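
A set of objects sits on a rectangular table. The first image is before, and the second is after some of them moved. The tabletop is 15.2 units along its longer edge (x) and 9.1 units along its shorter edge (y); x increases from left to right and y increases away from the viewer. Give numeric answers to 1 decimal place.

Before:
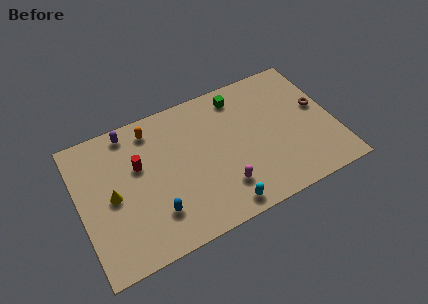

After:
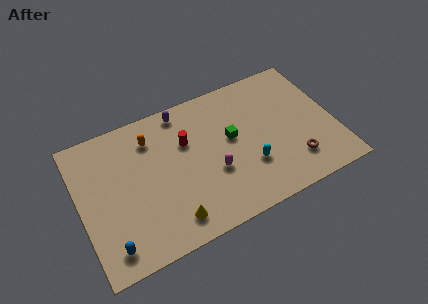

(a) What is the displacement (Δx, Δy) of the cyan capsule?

(1.9, 1.9)

From the two frames, the cyan capsule sits at roughly (8.0, 1.0) before and (9.9, 2.9) after.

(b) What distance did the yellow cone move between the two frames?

4.2

The yellow cone moved from about (1.9, 4.4) to (5.0, 1.5), a distance of √(3.1² + 2.9²) ≈ 4.2.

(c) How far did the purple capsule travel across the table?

3.2

The purple capsule moved from about (3.3, 8.1) to (6.5, 8.1), a distance of √(3.2² + 0.0²) ≈ 3.2.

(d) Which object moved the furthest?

the yellow cone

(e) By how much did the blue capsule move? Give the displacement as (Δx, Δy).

(-2.8, -0.9)

From the two frames, the blue capsule sits at roughly (4.2, 2.3) before and (1.4, 1.4) after.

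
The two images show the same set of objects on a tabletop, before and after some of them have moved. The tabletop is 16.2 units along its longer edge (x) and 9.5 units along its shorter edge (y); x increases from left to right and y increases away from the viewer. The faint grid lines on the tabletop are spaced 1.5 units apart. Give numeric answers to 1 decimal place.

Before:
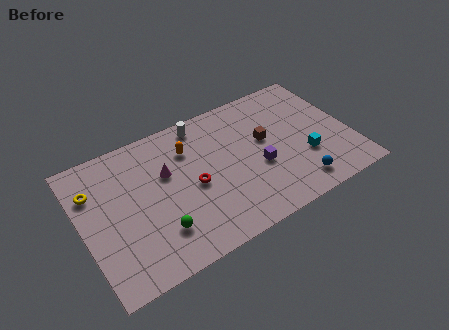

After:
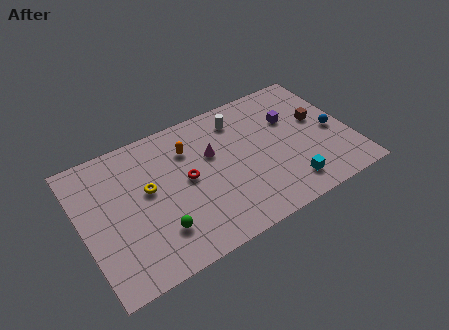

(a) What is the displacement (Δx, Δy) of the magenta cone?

(2.8, 0.0)

The magenta cone started near (5.2, 6.0) and ended near (8.0, 6.0).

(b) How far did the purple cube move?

3.5

The purple cube was near (10.5, 3.8) before and (12.9, 6.3) after, so it travelled √(2.4² + 2.5²) ≈ 3.5 units.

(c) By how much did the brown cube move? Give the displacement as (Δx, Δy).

(3.3, 0.0)

From the two frames, the brown cube sits at roughly (11.2, 5.5) before and (14.5, 5.5) after.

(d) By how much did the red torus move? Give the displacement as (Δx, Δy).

(-0.3, 0.6)

From the two frames, the red torus sits at roughly (6.6, 4.4) before and (6.3, 5.0) after.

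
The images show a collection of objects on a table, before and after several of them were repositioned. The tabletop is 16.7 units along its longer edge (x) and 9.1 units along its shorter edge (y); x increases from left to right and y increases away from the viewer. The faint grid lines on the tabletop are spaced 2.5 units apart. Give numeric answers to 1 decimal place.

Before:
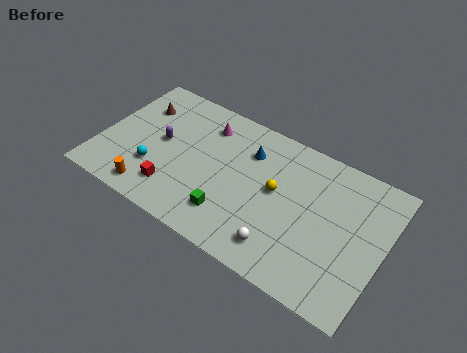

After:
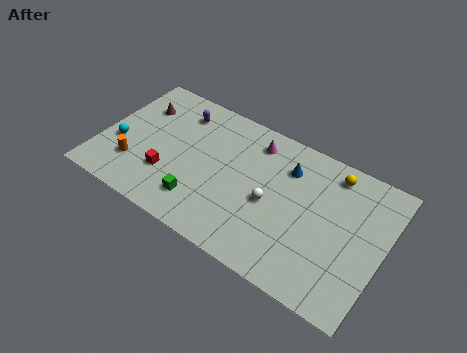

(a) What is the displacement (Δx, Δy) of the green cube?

(-1.8, -0.1)

The green cube was at about (8.1, 2.1) and moved to about (6.3, 2.0).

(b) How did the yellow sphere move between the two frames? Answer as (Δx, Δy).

(2.9, 2.8)

The yellow sphere started near (10.4, 5.0) and ended near (13.3, 7.8).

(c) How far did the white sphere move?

2.6

The white sphere moved from about (11.2, 1.7) to (10.2, 4.1), a distance of √(1.0² + 2.4²) ≈ 2.6.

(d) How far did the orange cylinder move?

1.8

The orange cylinder was near (3.5, 1.2) before and (2.2, 2.5) after, so it travelled √(1.3² + 1.3²) ≈ 1.8 units.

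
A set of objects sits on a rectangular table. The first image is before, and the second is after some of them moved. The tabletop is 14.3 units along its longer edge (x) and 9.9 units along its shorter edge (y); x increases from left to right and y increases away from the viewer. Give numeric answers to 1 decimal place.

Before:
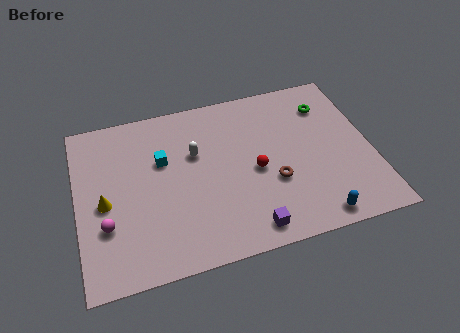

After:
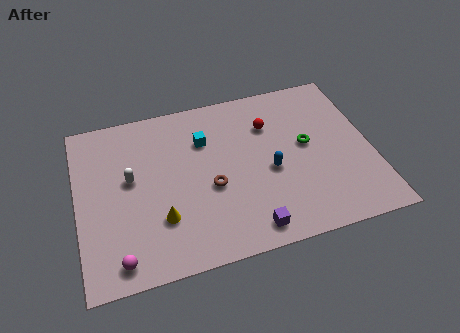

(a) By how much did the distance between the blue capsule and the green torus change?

-4.5

Before: roughly 6.7 units apart; after: 2.2. That's 4.5 units closer together.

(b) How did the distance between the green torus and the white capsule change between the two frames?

+1.9

Before: roughly 6.7 units apart; after: 8.6. That's 1.9 units further apart.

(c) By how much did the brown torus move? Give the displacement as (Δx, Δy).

(-3.0, 0.5)

From the two frames, the brown torus sits at roughly (9.4, 3.6) before and (6.4, 4.1) after.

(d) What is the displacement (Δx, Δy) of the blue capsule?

(-1.9, 3.3)

From the two frames, the blue capsule sits at roughly (11.2, 1.0) before and (9.3, 4.3) after.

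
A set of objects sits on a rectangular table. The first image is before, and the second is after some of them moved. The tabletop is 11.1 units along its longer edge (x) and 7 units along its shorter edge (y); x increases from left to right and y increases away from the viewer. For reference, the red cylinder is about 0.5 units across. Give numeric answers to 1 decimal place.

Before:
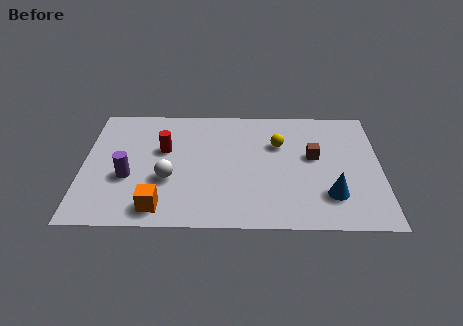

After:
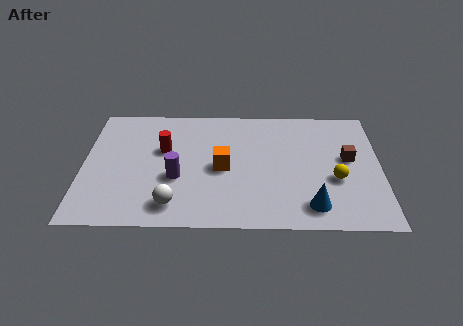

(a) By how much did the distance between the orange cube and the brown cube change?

-1.7

The distance was about 6.4 in the first image and 4.7 in the second, so they moved 1.7 units closer together.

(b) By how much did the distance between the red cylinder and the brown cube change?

+1.3

They were about 5.6 units apart before and 6.9 after — 1.3 units further apart.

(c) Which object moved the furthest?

the orange cube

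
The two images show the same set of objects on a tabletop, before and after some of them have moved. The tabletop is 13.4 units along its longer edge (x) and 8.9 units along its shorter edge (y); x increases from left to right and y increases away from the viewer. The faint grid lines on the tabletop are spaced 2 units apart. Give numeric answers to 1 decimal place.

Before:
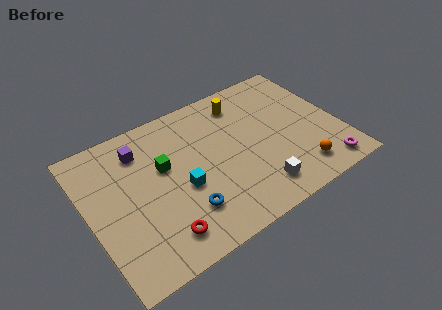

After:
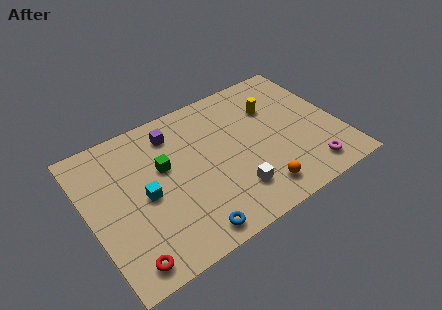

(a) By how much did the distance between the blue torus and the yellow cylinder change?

+1.2

Before: roughly 6.4 units apart; after: 7.6. That's 1.2 units further apart.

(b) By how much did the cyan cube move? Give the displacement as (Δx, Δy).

(-1.9, 0.5)

The cyan cube was at about (4.8, 3.7) and moved to about (2.9, 4.2).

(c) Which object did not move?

the green cube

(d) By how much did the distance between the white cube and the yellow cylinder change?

-0.7

The distance was about 5.7 in the first image and 5.0 in the second, so they moved 0.7 units closer together.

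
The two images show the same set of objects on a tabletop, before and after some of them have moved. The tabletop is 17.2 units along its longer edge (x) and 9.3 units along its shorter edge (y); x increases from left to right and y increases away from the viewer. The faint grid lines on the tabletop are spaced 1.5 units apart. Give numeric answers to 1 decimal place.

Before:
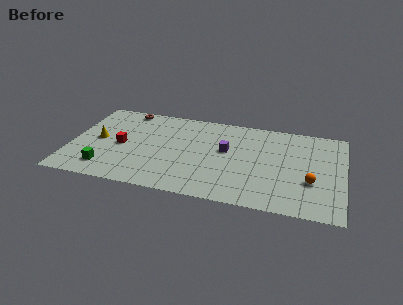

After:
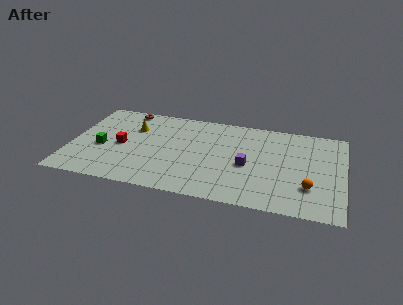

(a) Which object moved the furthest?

the yellow cone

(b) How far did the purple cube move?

1.9

From (9.8, 5.4) to (11.2, 4.1), the purple cube covered √(1.4² + 1.3²) ≈ 1.9 units.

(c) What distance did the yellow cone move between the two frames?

2.8

The yellow cone was near (1.7, 4.7) before and (3.8, 6.5) after, so it travelled √(2.1² + 1.8²) ≈ 2.8 units.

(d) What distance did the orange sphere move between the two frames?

0.6

The orange sphere moved from about (15.2, 3.3) to (15.1, 2.7), a distance of √(0.1² + 0.6²) ≈ 0.6.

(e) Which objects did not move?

the red cube and the brown torus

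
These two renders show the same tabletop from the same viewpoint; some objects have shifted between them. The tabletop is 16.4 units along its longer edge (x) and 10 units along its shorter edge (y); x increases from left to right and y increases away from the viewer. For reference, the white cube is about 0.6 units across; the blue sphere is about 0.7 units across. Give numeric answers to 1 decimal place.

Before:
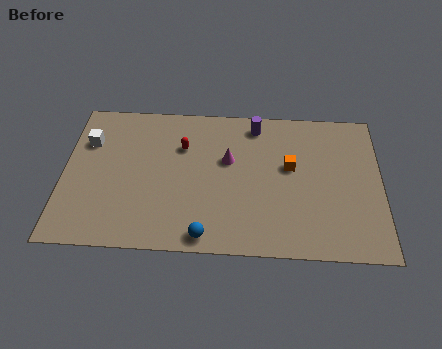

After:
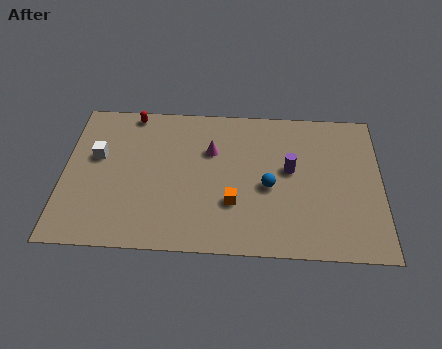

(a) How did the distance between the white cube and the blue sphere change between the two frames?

+0.4

They were about 8.6 units apart before and 9.0 after — 0.4 units further apart.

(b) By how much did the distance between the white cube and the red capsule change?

-1.4

They were about 4.9 units apart before and 3.5 after — 1.4 units closer together.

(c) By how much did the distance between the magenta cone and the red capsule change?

+2.3

The distance was about 2.5 in the first image and 4.8 in the second, so they moved 2.3 units further apart.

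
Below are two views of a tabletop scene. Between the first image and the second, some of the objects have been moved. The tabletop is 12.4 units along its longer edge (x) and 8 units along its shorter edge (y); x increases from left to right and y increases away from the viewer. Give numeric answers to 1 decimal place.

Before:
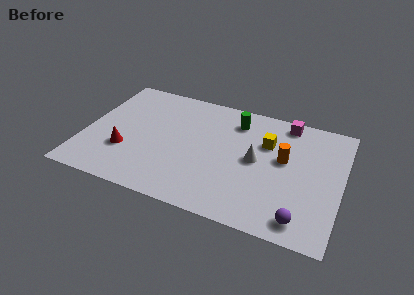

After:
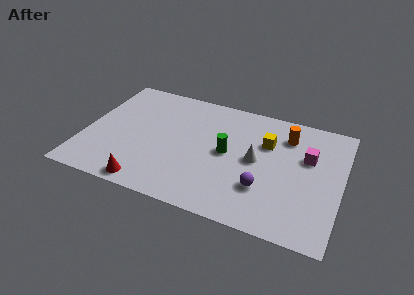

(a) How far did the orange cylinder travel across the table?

1.6

From (9.6, 4.6) to (9.6, 6.2), the orange cylinder covered √(0.0² + 1.6²) ≈ 1.6 units.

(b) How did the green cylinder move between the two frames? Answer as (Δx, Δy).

(-0.2, -2.3)

The green cylinder started near (7.1, 6.4) and ended near (6.9, 4.1).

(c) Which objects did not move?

the white cone and the yellow cube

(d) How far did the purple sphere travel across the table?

2.3

The purple sphere moved from about (10.7, 1.1) to (8.8, 2.4), a distance of √(1.9² + 1.3²) ≈ 2.3.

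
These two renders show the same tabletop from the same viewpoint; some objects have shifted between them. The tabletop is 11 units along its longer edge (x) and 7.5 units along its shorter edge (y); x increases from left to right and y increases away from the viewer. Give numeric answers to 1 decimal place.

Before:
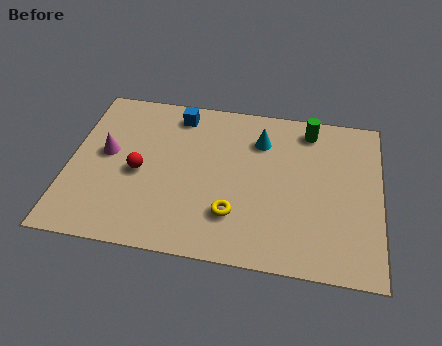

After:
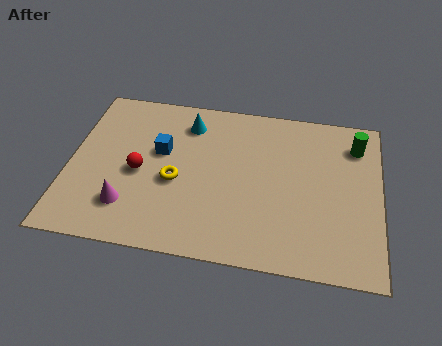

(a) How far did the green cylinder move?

1.8

The green cylinder moved from about (8.4, 6.4) to (10.1, 5.9), a distance of √(1.7² + 0.5²) ≈ 1.8.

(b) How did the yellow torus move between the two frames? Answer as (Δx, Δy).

(-2.1, 1.2)

From the two frames, the yellow torus sits at roughly (5.9, 2.0) before and (3.8, 3.2) after.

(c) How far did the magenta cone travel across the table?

2.5

From (1.3, 4.1) to (2.2, 1.8), the magenta cone covered √(0.9² + 2.3²) ≈ 2.5 units.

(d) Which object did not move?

the red sphere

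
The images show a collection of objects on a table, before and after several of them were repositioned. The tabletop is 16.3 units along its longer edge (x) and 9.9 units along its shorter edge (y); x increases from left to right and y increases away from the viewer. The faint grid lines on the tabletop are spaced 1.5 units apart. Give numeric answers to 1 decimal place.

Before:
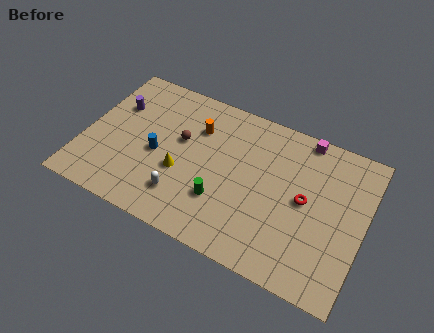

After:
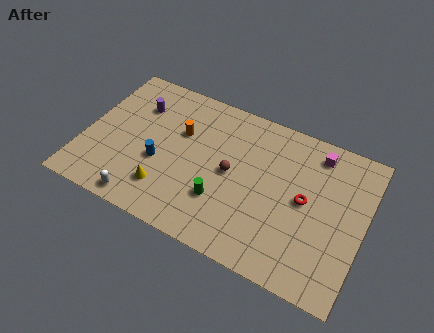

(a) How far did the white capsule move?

2.6

From (6.1, 2.3) to (3.9, 1.0), the white capsule covered √(2.2² + 1.3²) ≈ 2.6 units.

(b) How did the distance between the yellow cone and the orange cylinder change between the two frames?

+0.8

The distance was about 3.3 in the first image and 4.1 in the second, so they moved 0.8 units further apart.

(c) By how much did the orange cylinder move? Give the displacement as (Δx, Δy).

(-0.9, -0.7)

From the two frames, the orange cylinder sits at roughly (6.3, 7.1) before and (5.4, 6.4) after.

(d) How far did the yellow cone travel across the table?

1.7

The yellow cone was near (5.8, 3.8) before and (5.1, 2.3) after, so it travelled √(0.7² + 1.5²) ≈ 1.7 units.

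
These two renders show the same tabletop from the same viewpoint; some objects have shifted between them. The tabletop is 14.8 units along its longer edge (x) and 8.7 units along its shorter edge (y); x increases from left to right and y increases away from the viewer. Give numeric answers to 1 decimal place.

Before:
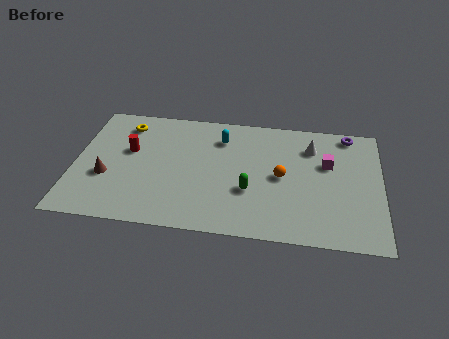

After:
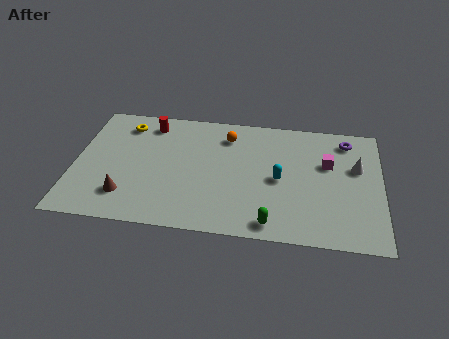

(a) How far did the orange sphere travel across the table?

3.7

From (10.0, 4.3) to (7.3, 6.9), the orange sphere covered √(2.7² + 2.6²) ≈ 3.7 units.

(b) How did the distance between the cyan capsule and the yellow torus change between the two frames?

+3.5

They were about 4.7 units apart before and 8.2 after — 3.5 units further apart.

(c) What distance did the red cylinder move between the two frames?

2.3

The red cylinder was near (2.6, 5.2) before and (3.5, 7.3) after, so it travelled √(0.9² + 2.1²) ≈ 2.3 units.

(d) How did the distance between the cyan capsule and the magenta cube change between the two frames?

-2.6

They were about 5.3 units apart before and 2.7 after — 2.6 units closer together.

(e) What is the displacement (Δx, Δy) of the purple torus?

(-0.1, -0.5)

The purple torus started near (13.2, 7.8) and ended near (13.1, 7.3).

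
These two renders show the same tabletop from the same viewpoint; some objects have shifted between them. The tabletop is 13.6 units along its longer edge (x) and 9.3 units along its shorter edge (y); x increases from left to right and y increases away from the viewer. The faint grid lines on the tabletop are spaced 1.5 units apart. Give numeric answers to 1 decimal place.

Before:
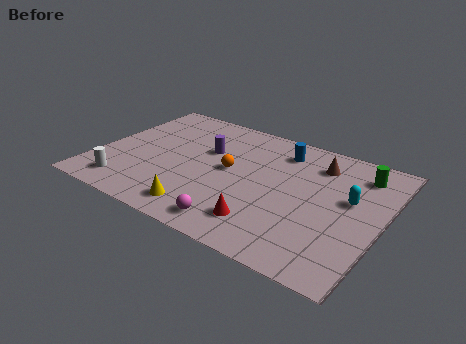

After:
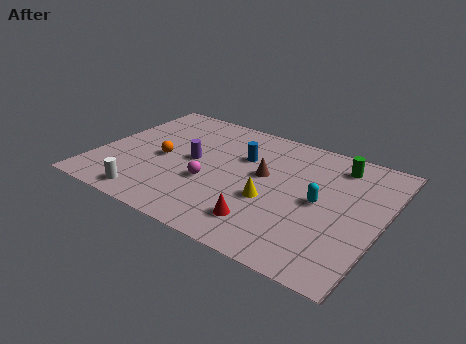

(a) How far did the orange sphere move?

3.3

The orange sphere moved from about (6.3, 4.9) to (3.1, 4.3), a distance of √(3.2² + 0.6²) ≈ 3.3.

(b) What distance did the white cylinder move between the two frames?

1.4

The white cylinder moved from about (1.8, 1.5) to (3.1, 1.1), a distance of √(1.3² + 0.4²) ≈ 1.4.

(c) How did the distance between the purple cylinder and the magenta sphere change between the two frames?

-3.5

Before: roughly 5.2 units apart; after: 1.7. That's 3.5 units closer together.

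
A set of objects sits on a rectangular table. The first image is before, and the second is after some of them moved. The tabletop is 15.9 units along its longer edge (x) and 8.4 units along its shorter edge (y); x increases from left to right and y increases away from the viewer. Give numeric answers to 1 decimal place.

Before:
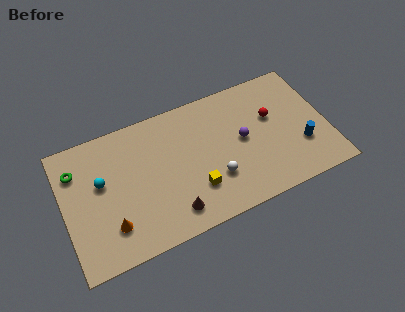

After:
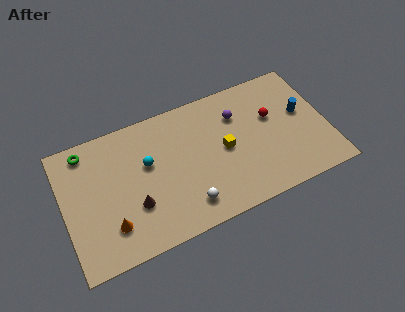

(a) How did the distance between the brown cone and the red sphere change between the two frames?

+1.4

They were about 7.5 units apart before and 8.9 after — 1.4 units further apart.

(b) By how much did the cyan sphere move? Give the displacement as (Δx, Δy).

(2.8, 0.1)

The cyan sphere started near (2.3, 5.0) and ended near (5.1, 5.1).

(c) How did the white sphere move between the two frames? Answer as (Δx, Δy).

(-1.8, -1.0)

The white sphere started near (8.9, 2.6) and ended near (7.1, 1.6).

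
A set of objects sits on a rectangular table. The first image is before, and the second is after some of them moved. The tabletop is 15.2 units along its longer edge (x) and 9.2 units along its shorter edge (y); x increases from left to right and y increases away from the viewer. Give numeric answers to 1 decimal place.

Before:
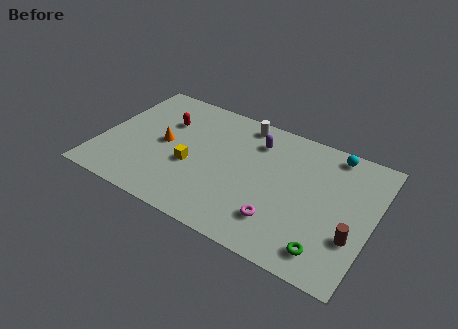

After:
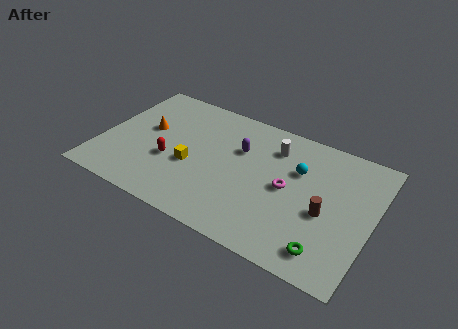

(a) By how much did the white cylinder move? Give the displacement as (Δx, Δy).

(1.9, -1.0)

The white cylinder was at about (7.5, 8.1) and moved to about (9.4, 7.1).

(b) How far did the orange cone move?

1.3

The orange cone moved from about (3.5, 4.6) to (2.4, 5.3), a distance of √(1.1² + 0.7²) ≈ 1.3.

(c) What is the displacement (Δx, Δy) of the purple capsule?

(-0.8, -1.0)

The purple capsule was at about (8.4, 7.1) and moved to about (7.6, 6.1).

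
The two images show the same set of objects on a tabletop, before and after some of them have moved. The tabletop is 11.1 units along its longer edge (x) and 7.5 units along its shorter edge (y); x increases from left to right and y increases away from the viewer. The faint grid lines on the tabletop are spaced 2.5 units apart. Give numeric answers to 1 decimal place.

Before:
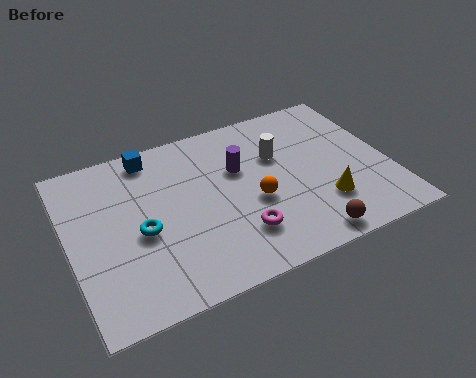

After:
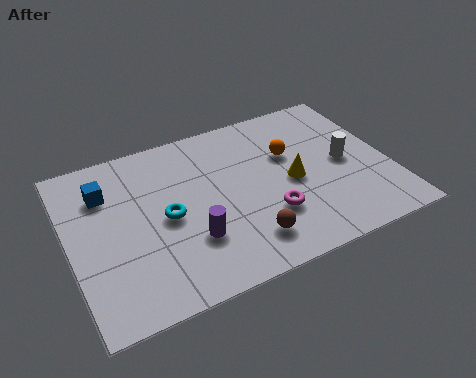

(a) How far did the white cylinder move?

2.5

From (7.4, 4.9) to (9.6, 3.7), the white cylinder covered √(2.2² + 1.2²) ≈ 2.5 units.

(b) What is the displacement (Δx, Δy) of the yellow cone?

(-0.9, 1.4)

The yellow cone was at about (8.6, 2.1) and moved to about (7.7, 3.5).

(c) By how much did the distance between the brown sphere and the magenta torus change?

-1.3

They were about 2.5 units apart before and 1.2 after — 1.3 units closer together.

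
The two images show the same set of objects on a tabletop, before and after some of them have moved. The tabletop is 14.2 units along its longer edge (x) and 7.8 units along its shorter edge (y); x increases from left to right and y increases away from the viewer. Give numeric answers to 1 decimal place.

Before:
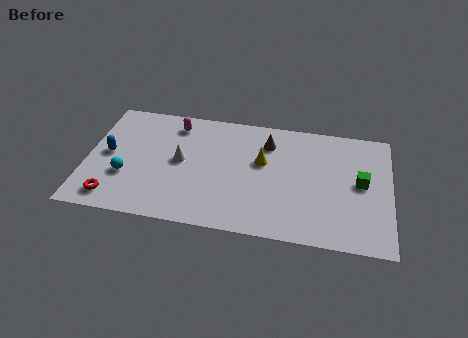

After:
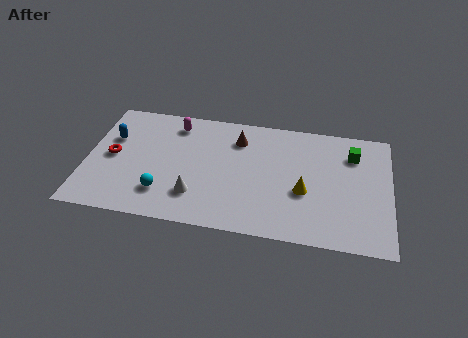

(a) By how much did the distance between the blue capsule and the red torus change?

-1.6

Before: roughly 2.8 units apart; after: 1.2. That's 1.6 units closer together.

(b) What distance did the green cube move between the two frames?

1.8

The green cube was near (12.8, 4.1) before and (12.4, 5.9) after, so it travelled √(0.4² + 1.8²) ≈ 1.8 units.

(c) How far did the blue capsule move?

1.1

The blue capsule moved from about (1.0, 4.0) to (1.1, 5.1), a distance of √(0.1² + 1.1²) ≈ 1.1.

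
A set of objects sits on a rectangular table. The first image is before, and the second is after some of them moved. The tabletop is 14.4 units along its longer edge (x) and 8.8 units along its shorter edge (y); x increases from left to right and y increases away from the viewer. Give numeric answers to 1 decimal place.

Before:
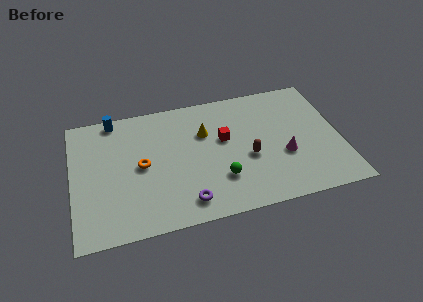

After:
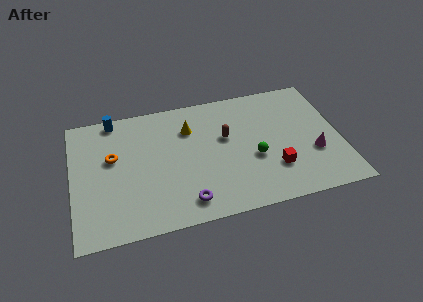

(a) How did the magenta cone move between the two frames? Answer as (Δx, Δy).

(1.6, -0.2)

The magenta cone started near (11.3, 3.3) and ended near (12.9, 3.1).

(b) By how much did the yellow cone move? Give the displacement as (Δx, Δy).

(-0.8, 0.5)

The yellow cone was at about (7.2, 5.9) and moved to about (6.4, 6.4).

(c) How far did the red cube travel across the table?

3.7

The red cube was near (8.2, 5.2) before and (10.7, 2.5) after, so it travelled √(2.5² + 2.7²) ≈ 3.7 units.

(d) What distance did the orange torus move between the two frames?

1.7

The orange torus moved from about (3.7, 4.4) to (2.2, 5.3), a distance of √(1.5² + 0.9²) ≈ 1.7.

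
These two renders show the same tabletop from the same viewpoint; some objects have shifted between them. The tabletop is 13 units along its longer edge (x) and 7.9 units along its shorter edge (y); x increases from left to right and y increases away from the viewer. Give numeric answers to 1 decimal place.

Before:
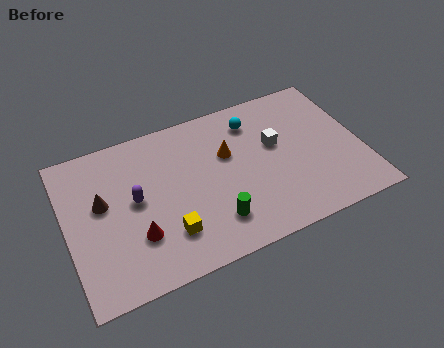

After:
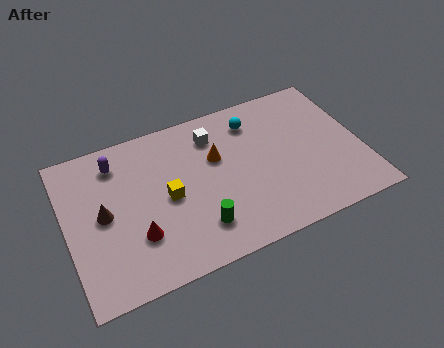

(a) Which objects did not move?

the cyan sphere and the red cone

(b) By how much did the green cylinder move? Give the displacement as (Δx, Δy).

(-0.7, 0.0)

From the two frames, the green cylinder sits at roughly (6.2, 1.8) before and (5.5, 1.8) after.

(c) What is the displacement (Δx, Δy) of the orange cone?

(-0.5, 0.0)

From the two frames, the orange cone sits at roughly (7.2, 5.0) before and (6.7, 5.0) after.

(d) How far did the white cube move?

3.0

The white cube was near (9.3, 4.7) before and (6.7, 6.2) after, so it travelled √(2.6² + 1.5²) ≈ 3.0 units.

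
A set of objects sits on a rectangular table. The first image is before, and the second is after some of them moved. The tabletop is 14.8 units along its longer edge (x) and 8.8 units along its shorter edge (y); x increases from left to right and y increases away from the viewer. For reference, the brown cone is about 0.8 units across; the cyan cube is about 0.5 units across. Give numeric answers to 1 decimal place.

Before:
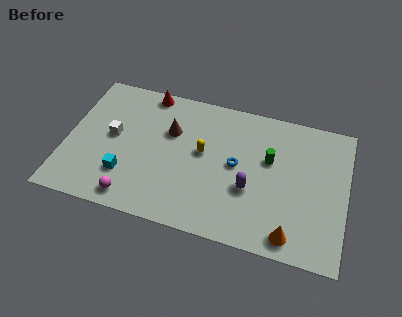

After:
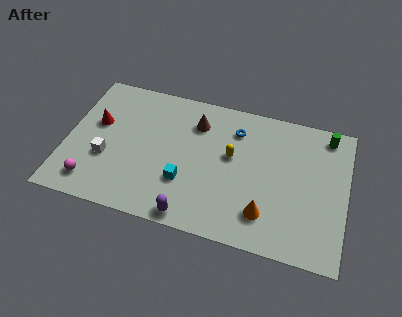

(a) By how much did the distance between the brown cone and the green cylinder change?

+1.7

The distance was about 5.3 in the first image and 7.0 in the second, so they moved 1.7 units further apart.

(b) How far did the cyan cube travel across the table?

3.1

The cyan cube was near (3.3, 2.4) before and (6.4, 2.8) after, so it travelled √(3.1² + 0.4²) ≈ 3.1 units.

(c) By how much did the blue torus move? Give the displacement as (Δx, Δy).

(-0.2, 2.2)

From the two frames, the blue torus sits at roughly (9.0, 4.6) before and (8.8, 6.8) after.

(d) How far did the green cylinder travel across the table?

3.7

The green cylinder was near (10.7, 5.4) before and (13.6, 7.7) after, so it travelled √(2.9² + 2.3²) ≈ 3.7 units.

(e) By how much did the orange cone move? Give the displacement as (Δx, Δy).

(-1.4, 0.9)

The orange cone was at about (12.1, 1.1) and moved to about (10.7, 2.0).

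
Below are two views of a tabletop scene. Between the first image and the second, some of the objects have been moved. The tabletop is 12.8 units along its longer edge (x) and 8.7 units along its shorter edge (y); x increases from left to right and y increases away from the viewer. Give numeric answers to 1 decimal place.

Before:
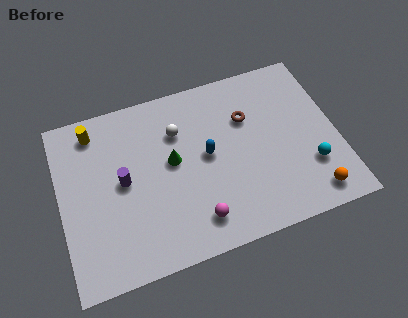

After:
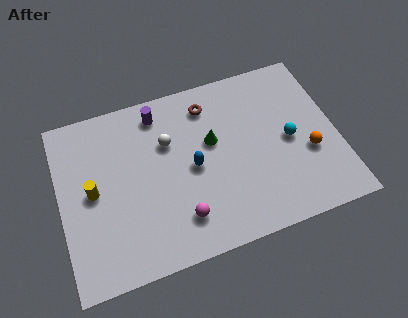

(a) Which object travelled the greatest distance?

the purple cylinder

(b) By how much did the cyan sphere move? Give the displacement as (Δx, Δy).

(-0.8, 1.6)

The cyan sphere started near (11.4, 2.6) and ended near (10.6, 4.2).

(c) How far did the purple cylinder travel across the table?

3.5

The purple cylinder moved from about (2.9, 4.5) to (4.8, 7.4), a distance of √(1.9² + 2.9²) ≈ 3.5.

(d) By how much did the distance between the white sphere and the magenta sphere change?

-0.7

Before: roughly 4.6 units apart; after: 3.9. That's 0.7 units closer together.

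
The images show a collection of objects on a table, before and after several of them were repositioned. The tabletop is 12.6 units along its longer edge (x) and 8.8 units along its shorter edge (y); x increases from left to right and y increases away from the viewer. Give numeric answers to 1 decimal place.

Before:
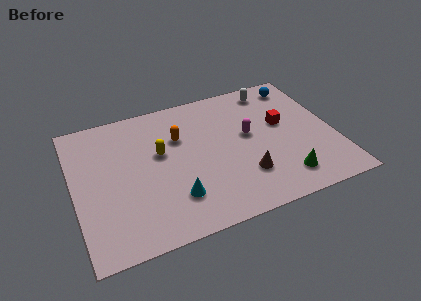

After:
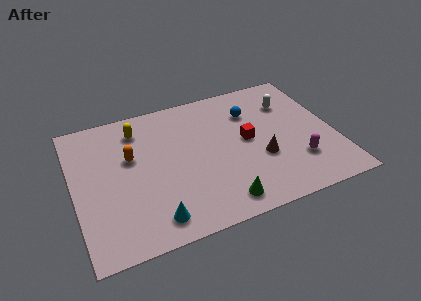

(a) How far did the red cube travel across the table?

1.9

From (10.2, 5.1) to (8.4, 4.6), the red cube covered √(1.8² + 0.5²) ≈ 1.9 units.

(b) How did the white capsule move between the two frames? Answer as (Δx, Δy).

(0.7, -1.2)

From the two frames, the white capsule sits at roughly (10.0, 7.6) before and (10.7, 6.4) after.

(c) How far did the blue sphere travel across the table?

2.7

The blue sphere was near (11.3, 7.5) before and (8.8, 6.4) after, so it travelled √(2.5² + 1.1²) ≈ 2.7 units.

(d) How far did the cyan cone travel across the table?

1.4

The cyan cone moved from about (4.6, 2.2) to (3.5, 1.3), a distance of √(1.1² + 0.9²) ≈ 1.4.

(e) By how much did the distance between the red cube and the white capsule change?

+0.4

The distance was about 2.5 in the first image and 2.9 in the second, so they moved 0.4 units further apart.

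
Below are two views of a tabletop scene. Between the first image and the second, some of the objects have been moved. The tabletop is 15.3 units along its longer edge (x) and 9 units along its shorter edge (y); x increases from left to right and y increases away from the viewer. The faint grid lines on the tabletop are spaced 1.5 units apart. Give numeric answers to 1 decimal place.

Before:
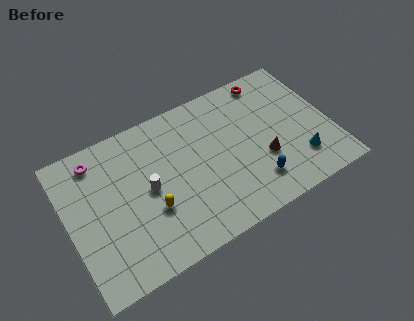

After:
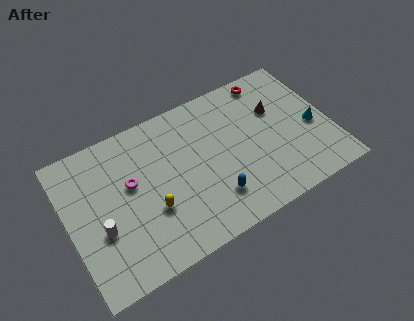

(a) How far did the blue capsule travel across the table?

2.4

From (10.5, 2.0) to (8.1, 2.2), the blue capsule covered √(2.4² + 0.2²) ≈ 2.4 units.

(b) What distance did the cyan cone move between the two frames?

2.0

The cyan cone moved from about (13.2, 2.2) to (14.3, 3.9), a distance of √(1.1² + 1.7²) ≈ 2.0.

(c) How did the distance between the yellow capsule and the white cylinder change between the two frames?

+1.6

They were about 1.3 units apart before and 2.9 after — 1.6 units further apart.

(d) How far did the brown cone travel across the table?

3.0

From (11.2, 3.2) to (12.4, 5.9), the brown cone covered √(1.2² + 2.7²) ≈ 3.0 units.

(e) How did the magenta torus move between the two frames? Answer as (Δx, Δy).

(1.7, -2.3)

From the two frames, the magenta torus sits at roughly (2.0, 7.6) before and (3.7, 5.3) after.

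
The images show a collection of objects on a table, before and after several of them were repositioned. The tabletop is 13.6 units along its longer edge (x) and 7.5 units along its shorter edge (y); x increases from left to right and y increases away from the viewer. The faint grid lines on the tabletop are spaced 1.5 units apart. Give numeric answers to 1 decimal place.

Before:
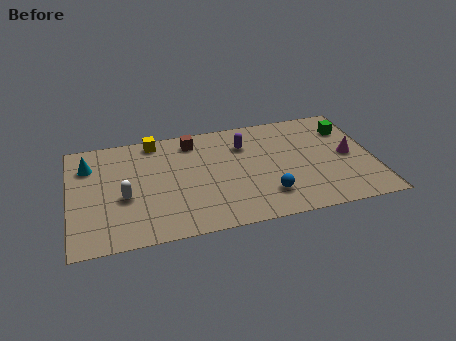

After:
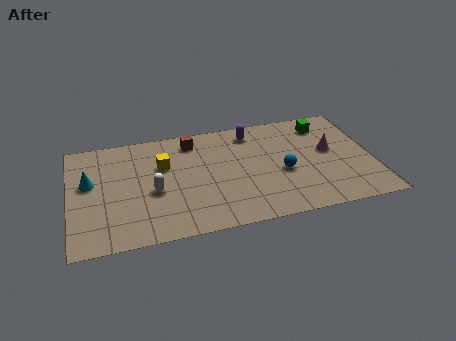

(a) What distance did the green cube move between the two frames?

1.1

The green cube moved from about (12.6, 5.6) to (11.6, 6.1), a distance of √(1.0² + 0.5²) ≈ 1.1.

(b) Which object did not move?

the brown cube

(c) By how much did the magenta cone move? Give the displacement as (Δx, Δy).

(-0.8, 0.5)

The magenta cone started near (12.5, 3.7) and ended near (11.7, 4.2).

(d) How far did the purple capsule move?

0.9

The purple capsule was near (7.9, 5.5) before and (8.3, 6.3) after, so it travelled √(0.4² + 0.8²) ≈ 0.9 units.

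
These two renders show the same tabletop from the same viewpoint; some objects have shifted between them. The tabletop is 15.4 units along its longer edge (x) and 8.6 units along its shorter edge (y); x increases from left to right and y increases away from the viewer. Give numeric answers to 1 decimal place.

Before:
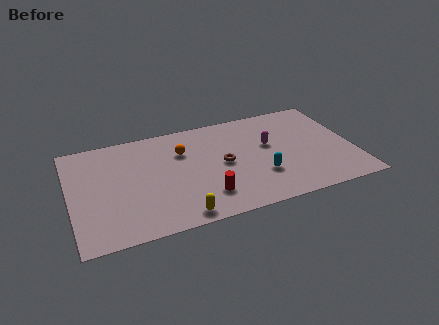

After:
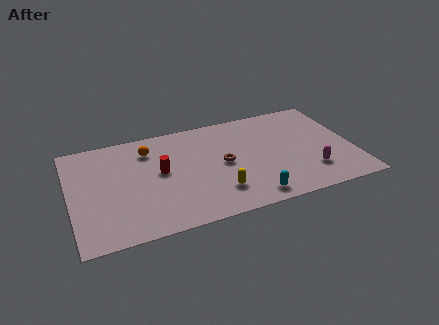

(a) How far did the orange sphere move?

1.9

The orange sphere moved from about (6.2, 6.0) to (4.4, 6.7), a distance of √(1.8² + 0.7²) ≈ 1.9.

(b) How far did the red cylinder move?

3.5

The red cylinder was near (7.1, 2.0) before and (4.9, 4.7) after, so it travelled √(2.2² + 2.7²) ≈ 3.5 units.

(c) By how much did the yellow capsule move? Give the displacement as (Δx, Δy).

(2.2, 1.2)

The yellow capsule started near (5.6, 0.9) and ended near (7.8, 2.1).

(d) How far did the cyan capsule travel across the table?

1.7

From (10.2, 2.7) to (9.5, 1.1), the cyan capsule covered √(0.7² + 1.6²) ≈ 1.7 units.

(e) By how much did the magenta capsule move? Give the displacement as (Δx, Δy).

(2.0, -2.9)

From the two frames, the magenta capsule sits at roughly (10.9, 5.1) before and (12.9, 2.2) after.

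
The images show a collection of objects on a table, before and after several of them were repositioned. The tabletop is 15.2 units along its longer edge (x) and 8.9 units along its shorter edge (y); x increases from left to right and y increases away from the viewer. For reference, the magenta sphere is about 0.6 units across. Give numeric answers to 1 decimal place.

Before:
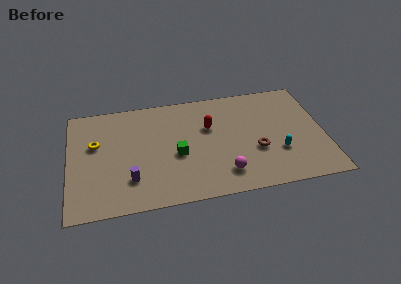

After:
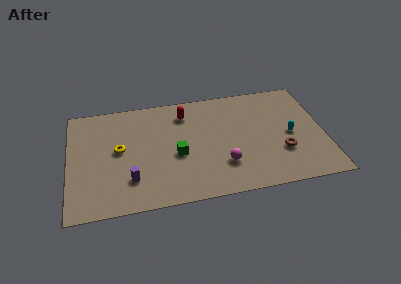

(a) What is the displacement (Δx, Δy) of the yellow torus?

(1.4, -0.7)

The yellow torus started near (1.6, 5.5) and ended near (3.0, 4.8).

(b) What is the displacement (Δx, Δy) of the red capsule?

(-1.4, 1.4)

The red capsule started near (8.4, 5.7) and ended near (7.0, 7.1).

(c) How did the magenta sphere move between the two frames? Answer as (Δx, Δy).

(0.0, 0.7)

The magenta sphere started near (9.1, 1.8) and ended near (9.1, 2.5).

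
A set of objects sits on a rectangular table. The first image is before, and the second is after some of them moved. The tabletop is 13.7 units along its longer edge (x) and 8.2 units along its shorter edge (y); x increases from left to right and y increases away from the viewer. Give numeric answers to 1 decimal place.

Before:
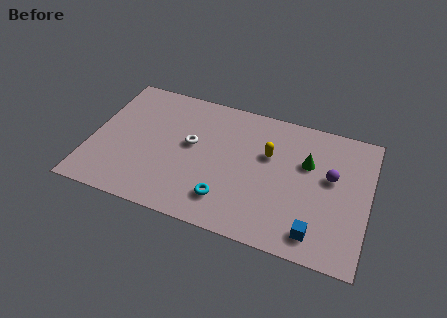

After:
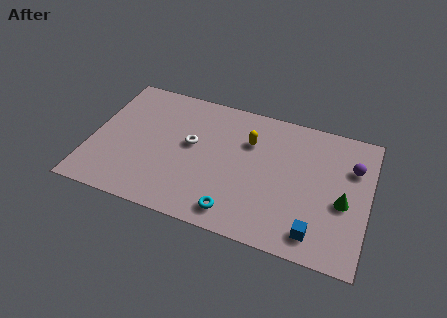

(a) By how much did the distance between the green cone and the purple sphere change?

+0.9

Before: roughly 1.3 units apart; after: 2.2. That's 0.9 units further apart.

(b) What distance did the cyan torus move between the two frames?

0.8

The cyan torus moved from about (6.9, 1.8) to (7.4, 1.2), a distance of √(0.5² + 0.6²) ≈ 0.8.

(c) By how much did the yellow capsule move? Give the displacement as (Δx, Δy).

(-1.0, 0.5)

The yellow capsule started near (8.7, 5.2) and ended near (7.7, 5.7).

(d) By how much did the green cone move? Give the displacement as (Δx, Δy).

(1.9, -1.8)

The green cone started near (10.6, 5.3) and ended near (12.5, 3.5).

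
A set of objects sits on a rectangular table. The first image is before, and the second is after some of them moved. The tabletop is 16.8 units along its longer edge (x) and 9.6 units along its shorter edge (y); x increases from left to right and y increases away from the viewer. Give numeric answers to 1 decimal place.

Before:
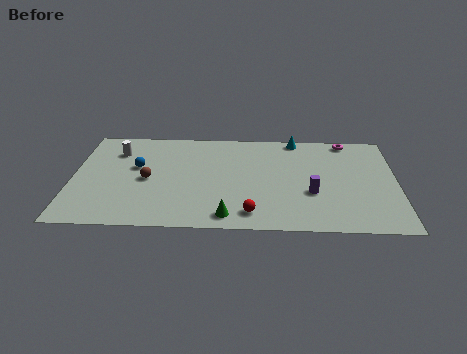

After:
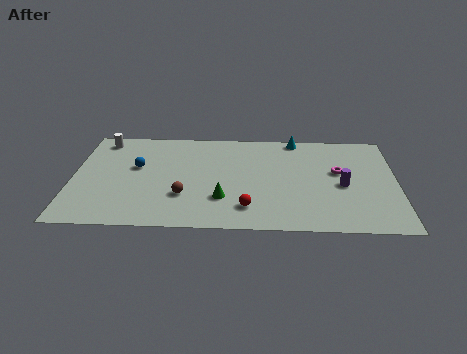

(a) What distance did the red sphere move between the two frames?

0.5

From (9.3, 1.5) to (9.1, 2.0), the red sphere covered √(0.2² + 0.5²) ≈ 0.5 units.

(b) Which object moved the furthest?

the magenta torus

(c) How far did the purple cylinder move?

1.8

The purple cylinder was near (12.4, 3.5) before and (14.0, 4.3) after, so it travelled √(1.6² + 0.8²) ≈ 1.8 units.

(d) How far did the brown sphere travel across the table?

2.4

From (3.9, 4.5) to (5.8, 3.0), the brown sphere covered √(1.9² + 1.5²) ≈ 2.4 units.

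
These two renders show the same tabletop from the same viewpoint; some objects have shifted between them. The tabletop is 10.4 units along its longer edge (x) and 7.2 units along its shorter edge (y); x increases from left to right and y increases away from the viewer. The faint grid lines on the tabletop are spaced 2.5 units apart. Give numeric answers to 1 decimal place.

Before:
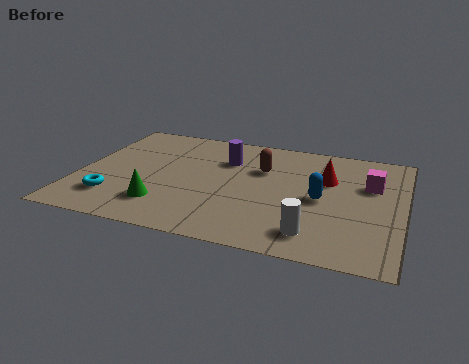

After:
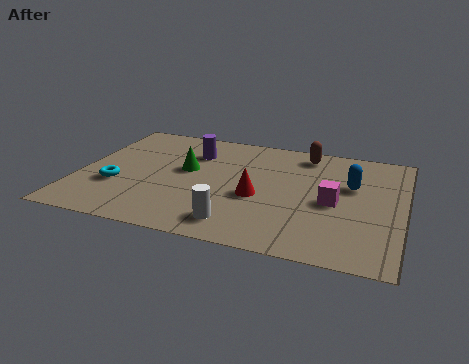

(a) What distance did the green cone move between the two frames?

2.5

From (2.9, 1.7) to (3.4, 4.1), the green cone covered √(0.5² + 2.4²) ≈ 2.5 units.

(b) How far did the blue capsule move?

1.4

The blue capsule moved from about (7.8, 3.4) to (8.7, 4.5), a distance of √(0.9² + 1.1²) ≈ 1.4.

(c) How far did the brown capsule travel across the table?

1.9

The brown capsule was near (5.8, 4.8) before and (7.1, 6.2) after, so it travelled √(1.3² + 1.4²) ≈ 1.9 units.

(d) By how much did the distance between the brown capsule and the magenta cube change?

-0.4

The distance was about 3.5 in the first image and 3.1 in the second, so they moved 0.4 units closer together.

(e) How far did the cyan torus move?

0.8

From (1.3, 1.7) to (1.3, 2.5), the cyan torus covered √(0.0² + 0.8²) ≈ 0.8 units.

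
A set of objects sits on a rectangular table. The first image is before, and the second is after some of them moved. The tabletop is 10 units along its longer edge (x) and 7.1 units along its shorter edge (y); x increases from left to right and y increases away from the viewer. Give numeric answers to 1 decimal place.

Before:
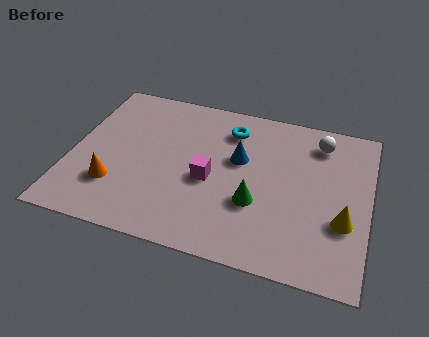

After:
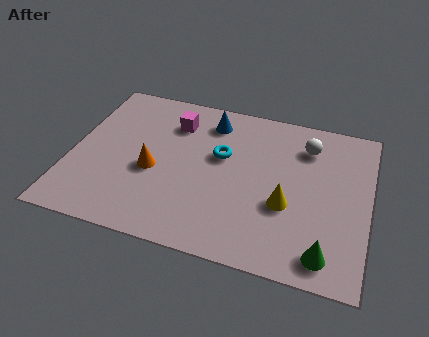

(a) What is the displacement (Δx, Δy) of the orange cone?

(1.2, 1.0)

The orange cone was at about (1.6, 2.0) and moved to about (2.8, 3.0).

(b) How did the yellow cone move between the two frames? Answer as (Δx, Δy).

(-1.9, 0.2)

The yellow cone was at about (9.2, 2.5) and moved to about (7.3, 2.7).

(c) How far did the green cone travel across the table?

2.8

The green cone was near (6.3, 2.5) before and (8.7, 1.0) after, so it travelled √(2.4² + 1.5²) ≈ 2.8 units.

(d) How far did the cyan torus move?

1.3

From (5.2, 5.6) to (5.0, 4.3), the cyan torus covered √(0.2² + 1.3²) ≈ 1.3 units.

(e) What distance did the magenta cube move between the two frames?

2.7

From (4.7, 3.1) to (3.3, 5.4), the magenta cube covered √(1.4² + 2.3²) ≈ 2.7 units.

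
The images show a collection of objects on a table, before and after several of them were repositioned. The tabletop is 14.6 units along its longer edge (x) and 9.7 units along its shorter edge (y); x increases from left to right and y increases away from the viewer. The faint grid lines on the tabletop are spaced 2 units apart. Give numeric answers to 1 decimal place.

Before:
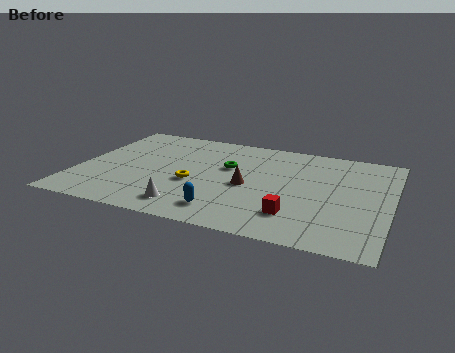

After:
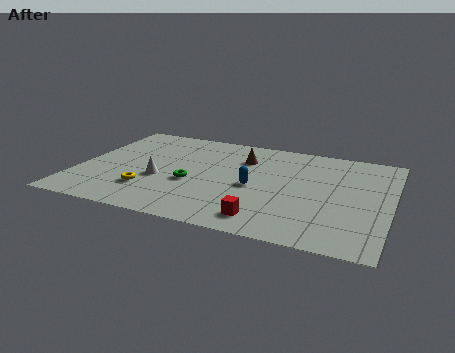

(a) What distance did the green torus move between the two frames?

2.6

The green torus was near (6.9, 6.0) before and (5.4, 3.9) after, so it travelled √(1.5² + 2.1²) ≈ 2.6 units.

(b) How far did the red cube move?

1.5

From (10.4, 2.3) to (9.1, 1.5), the red cube covered √(1.3² + 0.8²) ≈ 1.5 units.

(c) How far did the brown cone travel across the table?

2.7

The brown cone moved from about (8.0, 4.4) to (7.5, 7.1), a distance of √(0.5² + 2.7²) ≈ 2.7.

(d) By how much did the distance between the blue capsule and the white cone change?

+2.7

The distance was about 1.7 in the first image and 4.4 in the second, so they moved 2.7 units further apart.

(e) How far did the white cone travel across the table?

2.7

The white cone moved from about (5.5, 1.6) to (3.9, 3.8), a distance of √(1.6² + 2.2²) ≈ 2.7.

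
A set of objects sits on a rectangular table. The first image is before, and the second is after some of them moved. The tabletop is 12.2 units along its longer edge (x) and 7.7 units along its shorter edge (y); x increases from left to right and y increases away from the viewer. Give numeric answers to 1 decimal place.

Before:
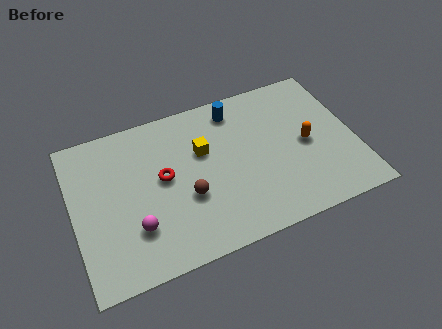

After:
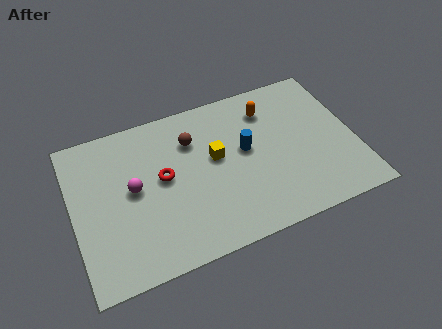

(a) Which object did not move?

the red torus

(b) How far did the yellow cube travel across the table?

0.7

The yellow cube moved from about (5.7, 4.9) to (6.2, 4.4), a distance of √(0.5² + 0.5²) ≈ 0.7.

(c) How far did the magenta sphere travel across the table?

1.9

From (2.5, 2.2) to (2.6, 4.1), the magenta sphere covered √(0.1² + 1.9²) ≈ 1.9 units.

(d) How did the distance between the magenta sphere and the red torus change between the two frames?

-1.1

The distance was about 2.4 in the first image and 1.3 in the second, so they moved 1.1 units closer together.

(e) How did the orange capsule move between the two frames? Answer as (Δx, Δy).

(-1.4, 2.3)

The orange capsule was at about (10.1, 3.7) and moved to about (8.7, 6.0).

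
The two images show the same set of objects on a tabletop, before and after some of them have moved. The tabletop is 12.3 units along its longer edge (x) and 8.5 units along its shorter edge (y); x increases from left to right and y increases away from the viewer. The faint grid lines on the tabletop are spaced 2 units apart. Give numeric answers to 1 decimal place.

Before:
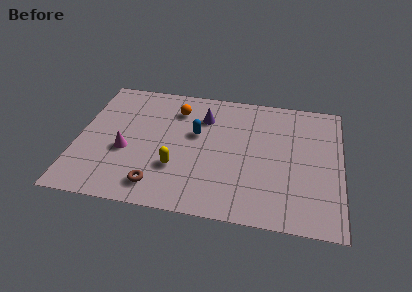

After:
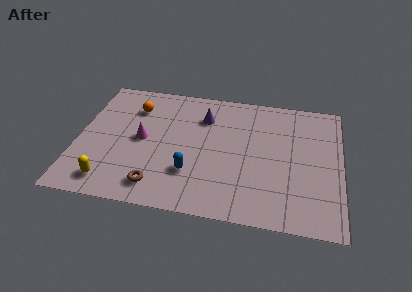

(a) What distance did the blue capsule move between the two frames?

2.6

The blue capsule moved from about (5.5, 5.1) to (5.4, 2.5), a distance of √(0.1² + 2.6²) ≈ 2.6.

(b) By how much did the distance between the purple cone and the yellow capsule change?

+2.7

The distance was about 3.8 in the first image and 6.5 in the second, so they moved 2.7 units further apart.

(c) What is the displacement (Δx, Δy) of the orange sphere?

(-2.0, -0.2)

The orange sphere was at about (4.5, 6.6) and moved to about (2.5, 6.4).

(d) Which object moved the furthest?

the yellow capsule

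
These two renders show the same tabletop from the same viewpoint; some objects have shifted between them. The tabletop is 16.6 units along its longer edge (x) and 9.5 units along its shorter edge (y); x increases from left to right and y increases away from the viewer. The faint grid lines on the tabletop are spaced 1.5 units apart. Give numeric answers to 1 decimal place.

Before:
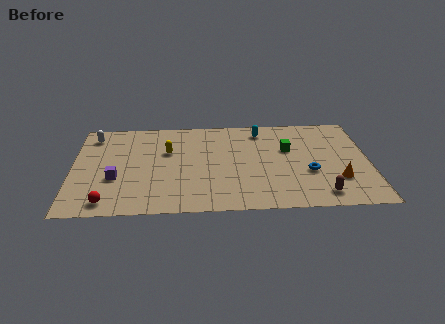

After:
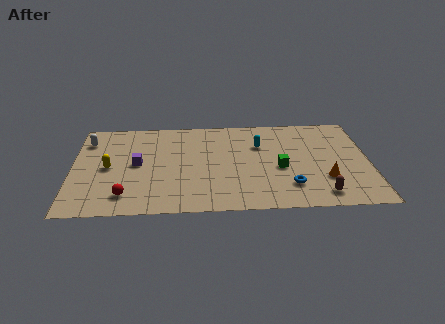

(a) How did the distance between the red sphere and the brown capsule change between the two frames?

-1.0

They were about 11.8 units apart before and 10.8 after — 1.0 units closer together.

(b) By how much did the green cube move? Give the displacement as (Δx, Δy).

(-0.5, -1.9)

The green cube started near (12.1, 6.0) and ended near (11.6, 4.1).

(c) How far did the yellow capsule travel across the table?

3.6

From (5.3, 6.1) to (2.0, 4.6), the yellow capsule covered √(3.3² + 1.5²) ≈ 3.6 units.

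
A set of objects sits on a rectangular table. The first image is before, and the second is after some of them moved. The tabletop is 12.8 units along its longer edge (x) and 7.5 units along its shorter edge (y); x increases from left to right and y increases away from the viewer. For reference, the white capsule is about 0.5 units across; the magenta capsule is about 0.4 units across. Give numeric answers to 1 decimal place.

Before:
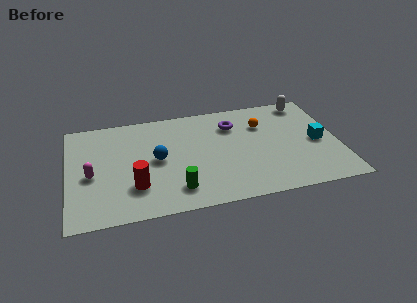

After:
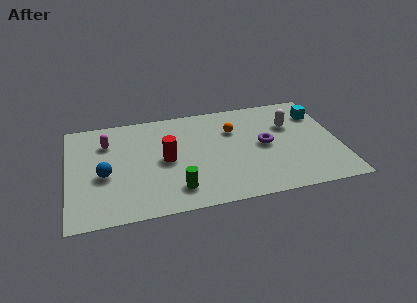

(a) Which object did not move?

the green cylinder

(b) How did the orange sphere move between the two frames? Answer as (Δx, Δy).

(-1.4, -0.1)

The orange sphere started near (9.3, 5.3) and ended near (7.9, 5.2).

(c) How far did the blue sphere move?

2.6

From (4.2, 3.8) to (1.7, 3.2), the blue sphere covered √(2.5² + 0.6²) ≈ 2.6 units.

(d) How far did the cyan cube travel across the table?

2.1

The cyan cube moved from about (11.8, 3.5) to (12.0, 5.6), a distance of √(0.2² + 2.1²) ≈ 2.1.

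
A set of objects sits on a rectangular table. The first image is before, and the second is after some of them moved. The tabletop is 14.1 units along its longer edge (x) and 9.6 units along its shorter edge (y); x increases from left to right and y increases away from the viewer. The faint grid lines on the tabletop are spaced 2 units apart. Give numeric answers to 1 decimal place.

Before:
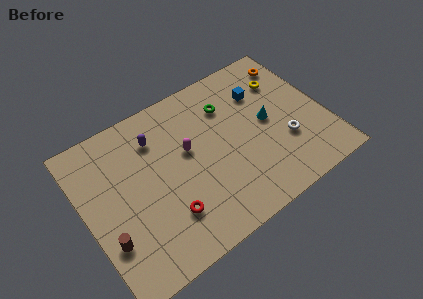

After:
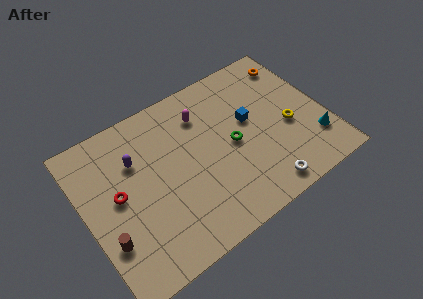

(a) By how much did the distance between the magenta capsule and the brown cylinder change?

+1.9

They were about 5.9 units apart before and 7.8 after — 1.9 units further apart.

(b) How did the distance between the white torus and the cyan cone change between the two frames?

+1.8

They were about 1.8 units apart before and 3.6 after — 1.8 units further apart.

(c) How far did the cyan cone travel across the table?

3.4

The cyan cone moved from about (10.8, 4.9) to (13.1, 2.4), a distance of √(2.3² + 2.5²) ≈ 3.4.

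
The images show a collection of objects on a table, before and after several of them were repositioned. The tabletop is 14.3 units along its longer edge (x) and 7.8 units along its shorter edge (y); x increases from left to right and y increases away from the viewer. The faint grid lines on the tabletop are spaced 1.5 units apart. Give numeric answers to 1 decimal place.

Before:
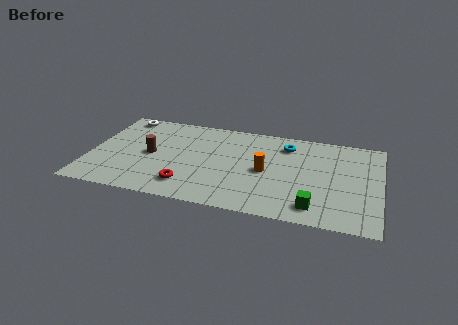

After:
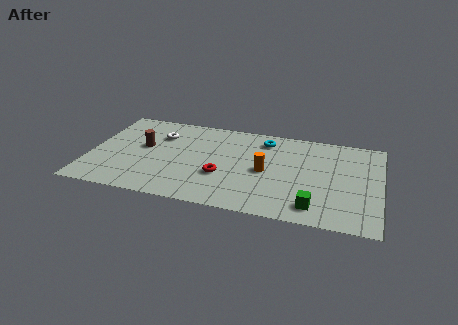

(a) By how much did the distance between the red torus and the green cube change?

-1.4

The distance was about 6.2 in the first image and 4.8 in the second, so they moved 1.4 units closer together.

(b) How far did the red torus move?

2.0

From (5.0, 1.6) to (6.6, 2.8), the red torus covered √(1.6² + 1.2²) ≈ 2.0 units.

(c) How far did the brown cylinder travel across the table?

0.7

The brown cylinder moved from about (3.0, 3.8) to (2.6, 4.4), a distance of √(0.4² + 0.6²) ≈ 0.7.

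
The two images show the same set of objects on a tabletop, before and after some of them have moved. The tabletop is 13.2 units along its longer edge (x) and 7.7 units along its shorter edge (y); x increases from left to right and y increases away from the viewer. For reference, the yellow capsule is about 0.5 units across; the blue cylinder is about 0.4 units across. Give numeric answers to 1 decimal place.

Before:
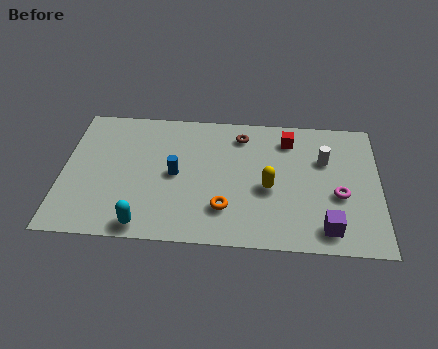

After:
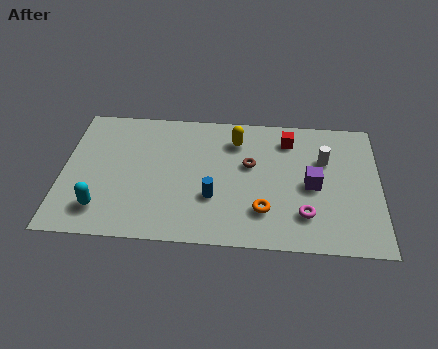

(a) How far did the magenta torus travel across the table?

1.8

From (11.5, 3.1) to (10.1, 1.9), the magenta torus covered √(1.4² + 1.2²) ≈ 1.8 units.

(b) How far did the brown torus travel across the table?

1.7

The brown torus moved from about (7.4, 6.3) to (7.8, 4.6), a distance of √(0.4² + 1.7²) ≈ 1.7.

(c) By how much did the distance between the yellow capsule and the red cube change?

-0.8

Before: roughly 3.0 units apart; after: 2.2. That's 0.8 units closer together.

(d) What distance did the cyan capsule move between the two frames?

2.0

The cyan capsule was near (3.5, 0.8) before and (1.7, 1.6) after, so it travelled √(1.8² + 0.8²) ≈ 2.0 units.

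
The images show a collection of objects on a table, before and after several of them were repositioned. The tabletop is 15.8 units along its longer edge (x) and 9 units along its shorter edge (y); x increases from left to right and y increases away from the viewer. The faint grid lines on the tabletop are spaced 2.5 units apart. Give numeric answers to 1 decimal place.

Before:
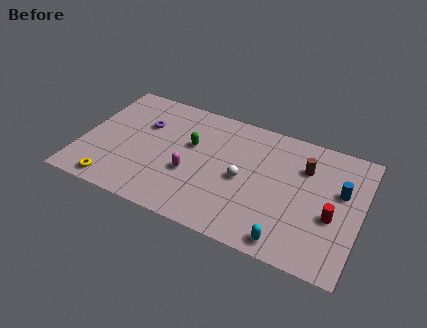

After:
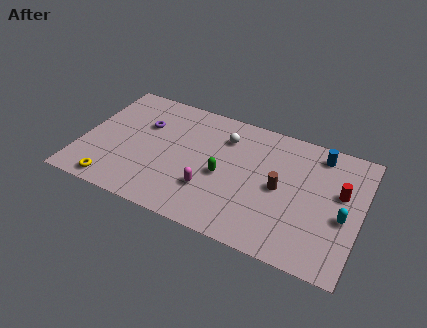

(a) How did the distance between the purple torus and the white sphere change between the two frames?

-1.5

Before: roughly 6.2 units apart; after: 4.7. That's 1.5 units closer together.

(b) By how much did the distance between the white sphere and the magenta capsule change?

+1.1

Before: roughly 3.0 units apart; after: 4.1. That's 1.1 units further apart.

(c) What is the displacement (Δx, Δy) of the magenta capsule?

(1.2, -0.7)

The magenta capsule was at about (6.3, 3.4) and moved to about (7.5, 2.7).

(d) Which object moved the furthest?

the cyan capsule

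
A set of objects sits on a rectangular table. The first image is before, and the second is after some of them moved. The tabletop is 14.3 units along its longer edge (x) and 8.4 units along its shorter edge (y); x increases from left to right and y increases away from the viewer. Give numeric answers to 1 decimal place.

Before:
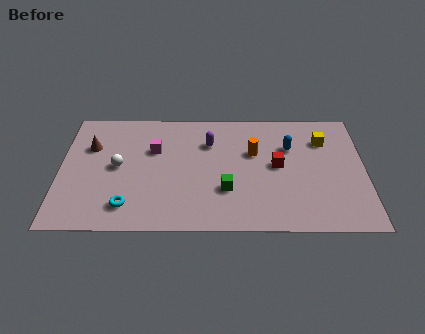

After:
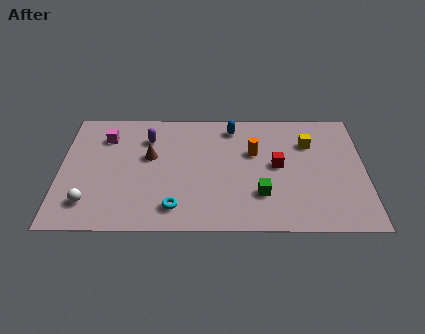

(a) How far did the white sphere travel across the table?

2.8

The white sphere was near (2.7, 4.3) before and (1.4, 1.8) after, so it travelled √(1.3² + 2.5²) ≈ 2.8 units.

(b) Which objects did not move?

the red cube and the orange cylinder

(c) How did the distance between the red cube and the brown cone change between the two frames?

-2.9

They were about 8.9 units apart before and 6.0 after — 2.9 units closer together.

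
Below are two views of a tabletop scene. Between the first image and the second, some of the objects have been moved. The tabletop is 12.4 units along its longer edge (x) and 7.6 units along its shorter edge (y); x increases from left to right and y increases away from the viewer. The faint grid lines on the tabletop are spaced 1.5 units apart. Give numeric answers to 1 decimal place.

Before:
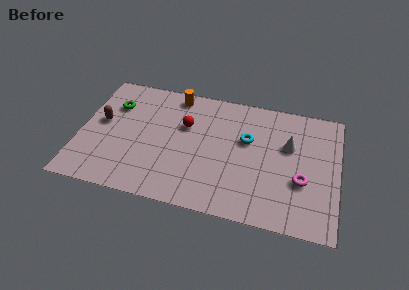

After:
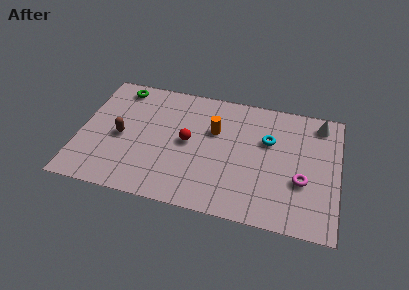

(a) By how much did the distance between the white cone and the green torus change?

+1.2

The distance was about 8.5 in the first image and 9.7 in the second, so they moved 1.2 units further apart.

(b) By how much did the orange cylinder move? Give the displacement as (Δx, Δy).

(2.0, -1.8)

The orange cylinder started near (4.4, 6.7) and ended near (6.4, 4.9).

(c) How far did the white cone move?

2.2

The white cone was near (10.0, 4.8) before and (11.4, 6.5) after, so it travelled √(1.4² + 1.7²) ≈ 2.2 units.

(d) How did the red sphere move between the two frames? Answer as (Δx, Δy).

(0.2, -1.0)

The red sphere started near (5.0, 4.9) and ended near (5.2, 3.9).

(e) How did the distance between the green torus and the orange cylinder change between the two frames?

+1.8

Before: roughly 3.2 units apart; after: 5.0. That's 1.8 units further apart.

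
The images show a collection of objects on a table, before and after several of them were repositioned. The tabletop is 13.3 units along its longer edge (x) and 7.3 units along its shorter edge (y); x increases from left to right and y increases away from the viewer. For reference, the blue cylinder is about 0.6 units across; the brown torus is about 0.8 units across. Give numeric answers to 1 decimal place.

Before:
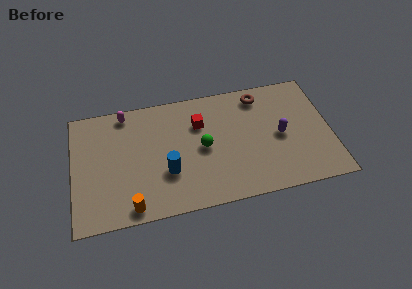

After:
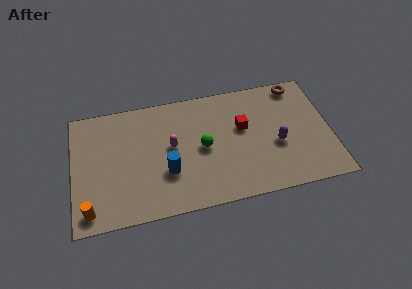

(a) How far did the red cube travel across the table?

2.3

The red cube was near (6.6, 5.1) before and (8.8, 4.4) after, so it travelled √(2.2² + 0.7²) ≈ 2.3 units.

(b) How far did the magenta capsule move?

3.4

From (2.8, 6.5) to (5.1, 4.0), the magenta capsule covered √(2.3² + 2.5²) ≈ 3.4 units.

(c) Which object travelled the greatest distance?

the magenta capsule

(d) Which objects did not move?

the green sphere and the blue cylinder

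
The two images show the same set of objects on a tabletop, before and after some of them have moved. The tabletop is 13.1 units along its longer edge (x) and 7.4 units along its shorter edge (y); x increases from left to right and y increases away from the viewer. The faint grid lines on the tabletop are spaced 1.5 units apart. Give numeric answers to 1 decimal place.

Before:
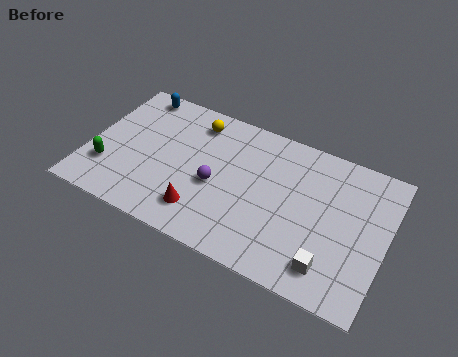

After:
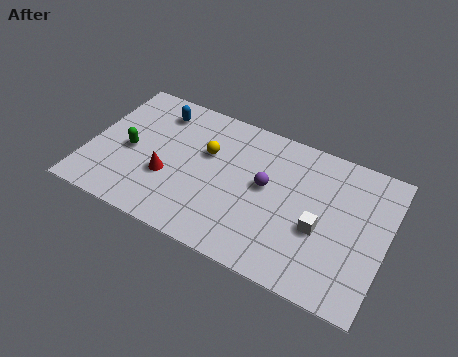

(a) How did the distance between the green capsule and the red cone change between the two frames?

-2.4

Before: roughly 4.3 units apart; after: 1.9. That's 2.4 units closer together.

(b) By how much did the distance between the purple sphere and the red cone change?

+2.8

They were about 1.6 units apart before and 4.4 after — 2.8 units further apart.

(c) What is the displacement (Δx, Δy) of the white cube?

(-0.6, 1.6)

The white cube started near (10.9, 1.4) and ended near (10.3, 3.0).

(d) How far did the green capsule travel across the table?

1.5

From (1.0, 2.1) to (1.8, 3.4), the green capsule covered √(0.8² + 1.3²) ≈ 1.5 units.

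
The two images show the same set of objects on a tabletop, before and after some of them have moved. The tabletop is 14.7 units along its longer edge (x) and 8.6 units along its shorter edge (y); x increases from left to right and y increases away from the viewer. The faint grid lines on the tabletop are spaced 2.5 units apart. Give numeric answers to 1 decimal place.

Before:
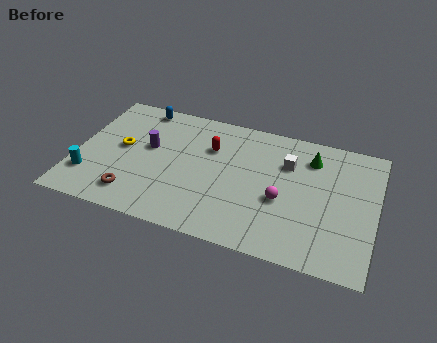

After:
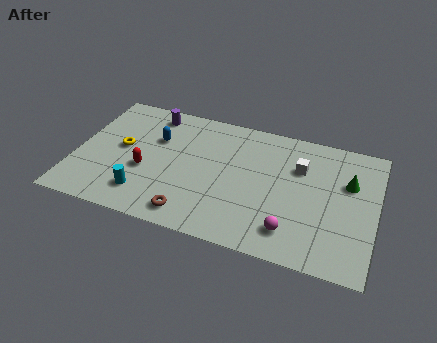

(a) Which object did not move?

the yellow torus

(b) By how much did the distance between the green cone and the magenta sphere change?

+1.2

The distance was about 3.4 in the first image and 4.6 in the second, so they moved 1.2 units further apart.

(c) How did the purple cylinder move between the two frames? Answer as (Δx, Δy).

(-0.1, 2.4)

The purple cylinder started near (3.5, 5.0) and ended near (3.4, 7.4).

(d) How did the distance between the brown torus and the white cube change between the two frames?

-1.6

The distance was about 8.4 in the first image and 6.8 in the second, so they moved 1.6 units closer together.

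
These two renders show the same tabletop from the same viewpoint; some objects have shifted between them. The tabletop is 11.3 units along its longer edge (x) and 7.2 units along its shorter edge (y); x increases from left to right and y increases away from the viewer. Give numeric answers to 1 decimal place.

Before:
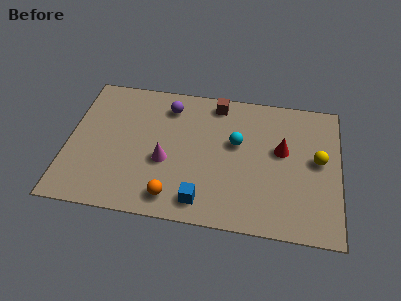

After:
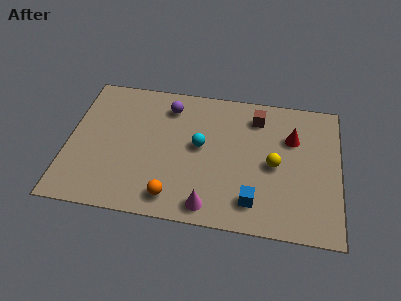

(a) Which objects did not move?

the orange sphere and the purple sphere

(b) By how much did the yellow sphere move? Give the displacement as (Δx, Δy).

(-1.8, -0.5)

The yellow sphere was at about (10.4, 3.9) and moved to about (8.6, 3.4).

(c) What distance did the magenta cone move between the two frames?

2.8

The magenta cone moved from about (4.1, 2.9) to (6.0, 0.9), a distance of √(1.9² + 2.0²) ≈ 2.8.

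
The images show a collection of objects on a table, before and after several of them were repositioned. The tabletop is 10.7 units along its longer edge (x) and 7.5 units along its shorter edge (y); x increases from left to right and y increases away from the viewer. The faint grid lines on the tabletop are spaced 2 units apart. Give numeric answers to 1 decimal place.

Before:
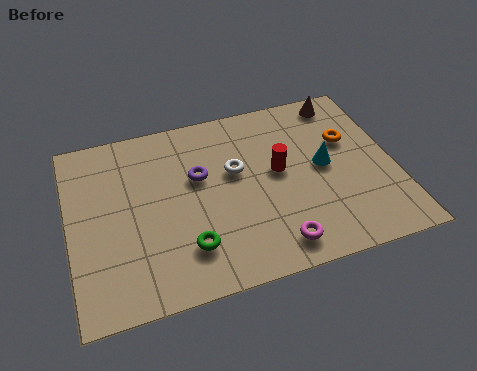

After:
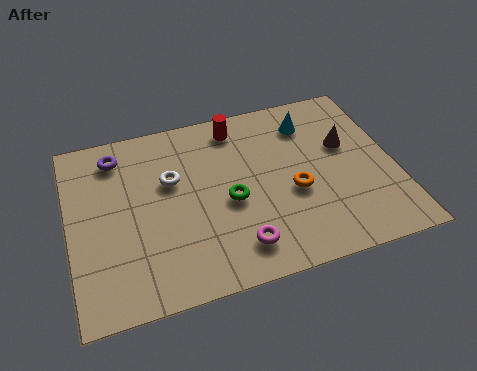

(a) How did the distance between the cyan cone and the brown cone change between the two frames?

-1.1

Before: roughly 2.8 units apart; after: 1.7. That's 1.1 units closer together.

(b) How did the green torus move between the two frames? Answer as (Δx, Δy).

(1.5, 1.5)

The green torus started near (3.7, 1.8) and ended near (5.2, 3.3).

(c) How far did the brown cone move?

2.0

From (9.3, 6.6) to (9.2, 4.6), the brown cone covered √(0.1² + 2.0²) ≈ 2.0 units.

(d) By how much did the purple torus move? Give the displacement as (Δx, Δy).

(-2.6, 1.6)

The purple torus started near (4.3, 4.6) and ended near (1.7, 6.2).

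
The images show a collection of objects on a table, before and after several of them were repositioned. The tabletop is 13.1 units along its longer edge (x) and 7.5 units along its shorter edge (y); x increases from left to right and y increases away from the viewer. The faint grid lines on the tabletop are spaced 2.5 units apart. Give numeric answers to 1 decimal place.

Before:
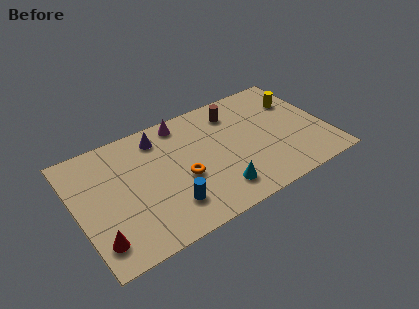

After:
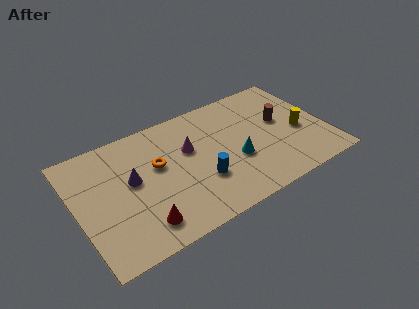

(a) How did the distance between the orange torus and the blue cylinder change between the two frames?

+1.2

They were about 1.6 units apart before and 2.8 after — 1.2 units further apart.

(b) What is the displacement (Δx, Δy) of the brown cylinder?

(2.3, -1.7)

The brown cylinder started near (8.6, 6.0) and ended near (10.9, 4.3).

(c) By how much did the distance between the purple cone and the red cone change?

-3.2

The distance was about 6.0 in the first image and 2.8 in the second, so they moved 3.2 units closer together.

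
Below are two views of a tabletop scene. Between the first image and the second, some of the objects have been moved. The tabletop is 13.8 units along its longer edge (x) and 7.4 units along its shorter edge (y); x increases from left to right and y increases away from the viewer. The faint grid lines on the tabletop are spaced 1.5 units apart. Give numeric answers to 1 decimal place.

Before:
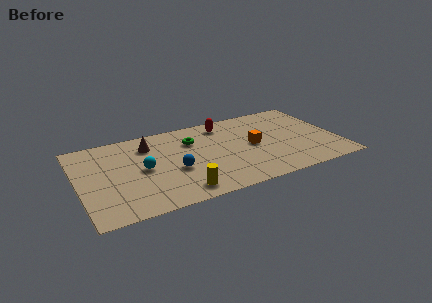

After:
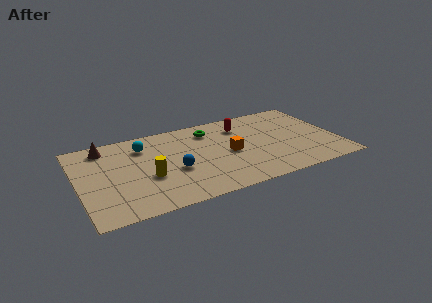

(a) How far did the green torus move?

1.2

The green torus was near (6.2, 5.3) before and (7.2, 5.9) after, so it travelled √(1.0² + 0.6²) ≈ 1.2 units.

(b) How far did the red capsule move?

1.0

The red capsule was near (8.0, 6.2) before and (8.9, 5.7) after, so it travelled √(0.9² + 0.5²) ≈ 1.0 units.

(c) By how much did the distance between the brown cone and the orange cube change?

+1.2

They were about 5.8 units apart before and 7.0 after — 1.2 units further apart.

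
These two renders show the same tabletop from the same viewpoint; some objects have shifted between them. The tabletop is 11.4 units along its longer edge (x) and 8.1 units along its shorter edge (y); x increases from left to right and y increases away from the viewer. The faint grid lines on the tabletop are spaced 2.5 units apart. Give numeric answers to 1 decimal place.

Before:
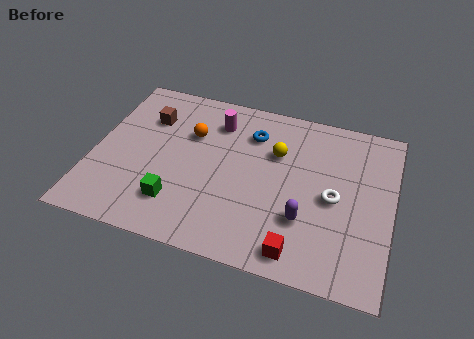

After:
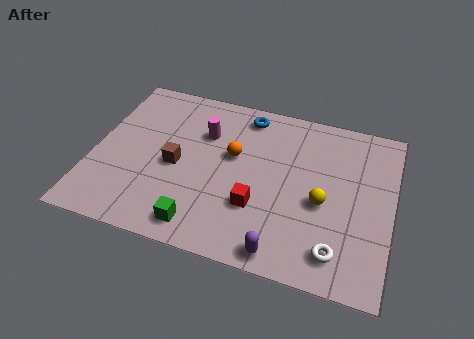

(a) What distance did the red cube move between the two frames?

2.3

From (8.1, 1.0) to (6.4, 2.6), the red cube covered √(1.7² + 1.6²) ≈ 2.3 units.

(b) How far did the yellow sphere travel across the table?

2.7

From (6.9, 5.4) to (8.8, 3.5), the yellow sphere covered √(1.9² + 1.9²) ≈ 2.7 units.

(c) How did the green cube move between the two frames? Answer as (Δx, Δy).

(1.0, -0.8)

The green cube was at about (3.4, 1.9) and moved to about (4.4, 1.1).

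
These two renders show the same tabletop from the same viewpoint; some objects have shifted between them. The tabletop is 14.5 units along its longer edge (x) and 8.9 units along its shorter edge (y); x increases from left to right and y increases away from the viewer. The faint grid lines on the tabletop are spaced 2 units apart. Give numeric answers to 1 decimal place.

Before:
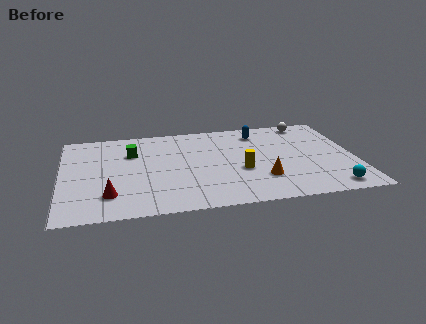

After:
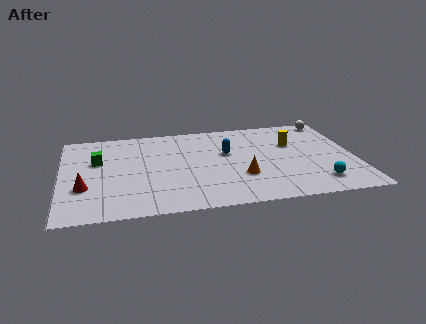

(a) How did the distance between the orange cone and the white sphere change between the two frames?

+1.0

Before: roughly 6.0 units apart; after: 7.0. That's 1.0 units further apart.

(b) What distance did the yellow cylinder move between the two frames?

3.5

The yellow cylinder moved from about (8.8, 3.5) to (11.5, 5.8), a distance of √(2.7² + 2.3²) ≈ 3.5.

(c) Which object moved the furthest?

the yellow cylinder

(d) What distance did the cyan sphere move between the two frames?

0.8

The cyan sphere was near (13.1, 1.1) before and (12.5, 1.7) after, so it travelled √(0.6² + 0.6²) ≈ 0.8 units.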